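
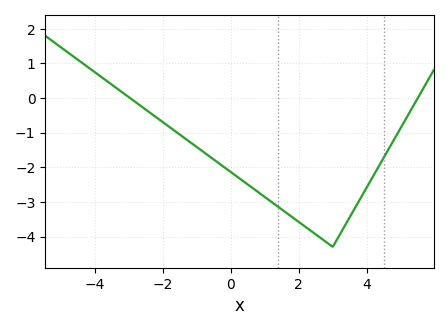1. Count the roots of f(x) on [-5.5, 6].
2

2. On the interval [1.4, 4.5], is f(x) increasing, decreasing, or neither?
neither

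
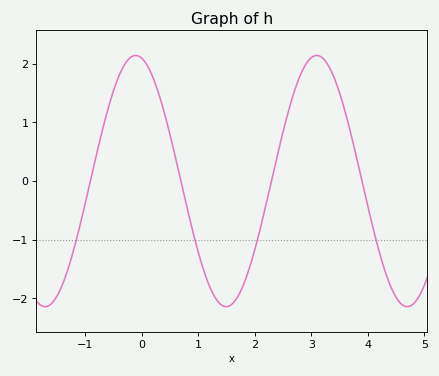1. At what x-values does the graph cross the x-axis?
-0.9, 0.7, 2.3, 3.9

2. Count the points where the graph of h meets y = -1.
4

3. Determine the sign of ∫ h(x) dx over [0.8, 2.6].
negative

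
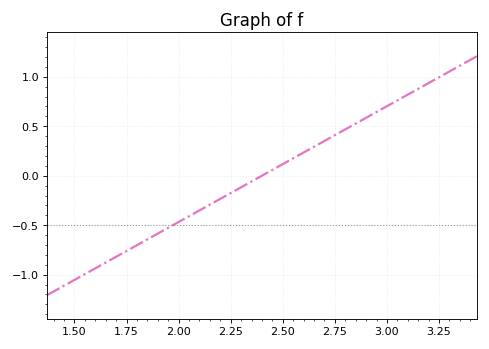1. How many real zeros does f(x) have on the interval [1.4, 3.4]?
1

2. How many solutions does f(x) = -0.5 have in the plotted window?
1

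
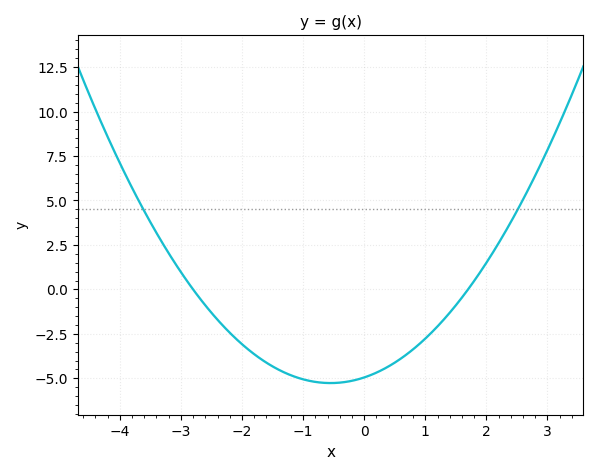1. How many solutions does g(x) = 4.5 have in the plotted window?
2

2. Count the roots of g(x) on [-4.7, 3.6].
2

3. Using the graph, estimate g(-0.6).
-5.26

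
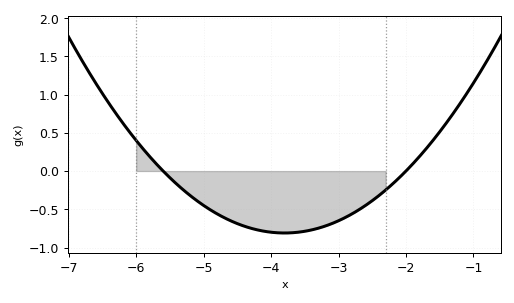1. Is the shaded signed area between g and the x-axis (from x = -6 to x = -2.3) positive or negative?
negative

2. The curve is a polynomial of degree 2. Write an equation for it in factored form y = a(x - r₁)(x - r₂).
y = 0.25(x + 5.6)(x + 2)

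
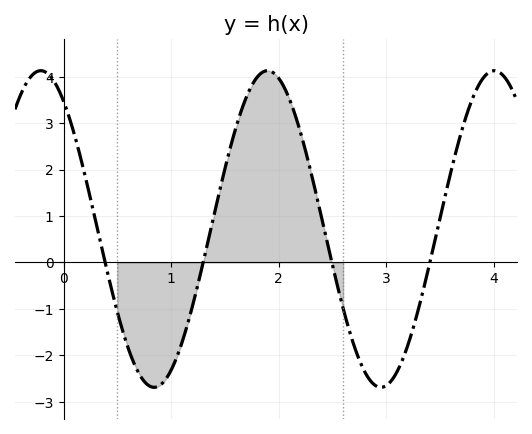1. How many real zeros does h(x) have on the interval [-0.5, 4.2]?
4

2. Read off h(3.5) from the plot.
0.942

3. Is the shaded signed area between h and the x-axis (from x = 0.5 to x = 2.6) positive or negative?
positive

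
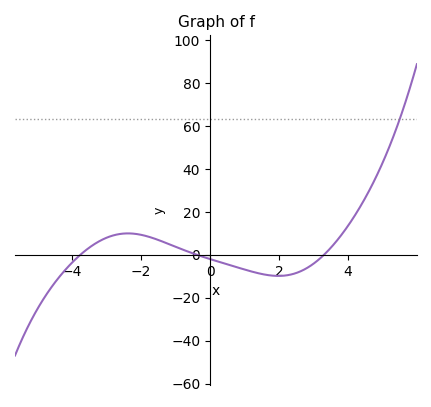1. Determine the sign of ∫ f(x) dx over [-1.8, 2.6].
negative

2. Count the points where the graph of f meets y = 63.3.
1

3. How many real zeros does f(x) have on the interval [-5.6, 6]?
3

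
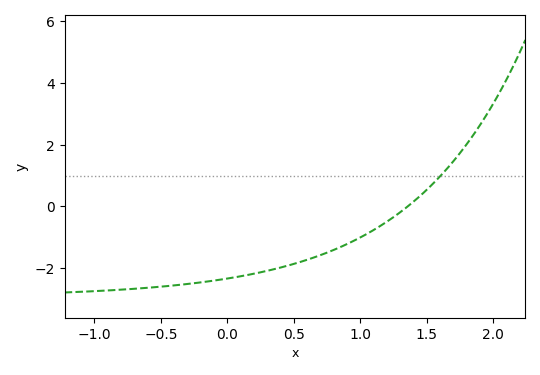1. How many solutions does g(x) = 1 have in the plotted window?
1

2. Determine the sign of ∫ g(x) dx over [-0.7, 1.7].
negative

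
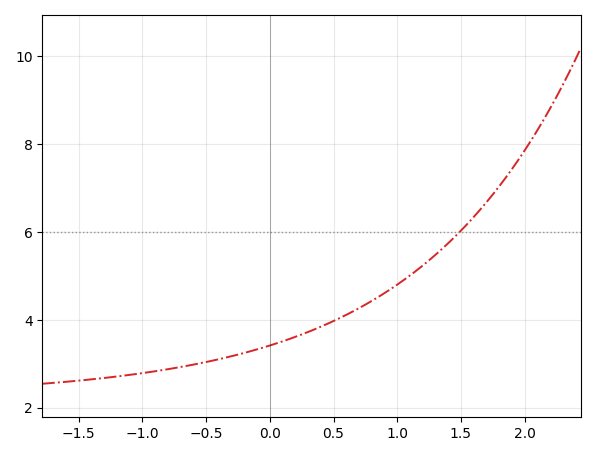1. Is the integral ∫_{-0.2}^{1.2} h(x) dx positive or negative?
positive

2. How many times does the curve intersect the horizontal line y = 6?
1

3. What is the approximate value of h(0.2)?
3.62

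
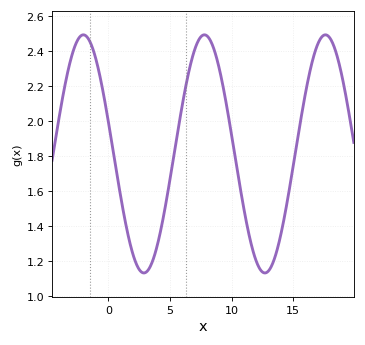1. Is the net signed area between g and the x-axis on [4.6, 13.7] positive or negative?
positive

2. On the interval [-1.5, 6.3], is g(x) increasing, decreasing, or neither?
neither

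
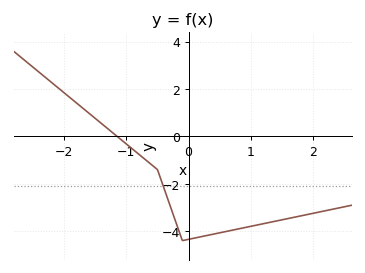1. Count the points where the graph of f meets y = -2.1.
1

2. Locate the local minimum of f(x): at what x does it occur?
-0.1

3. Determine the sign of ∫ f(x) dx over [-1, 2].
negative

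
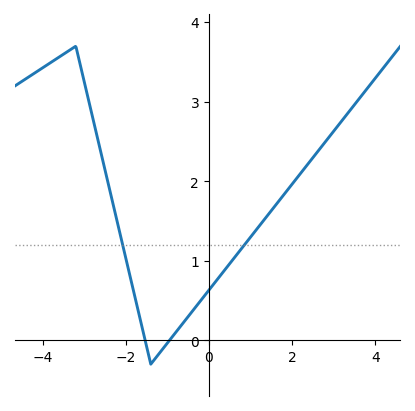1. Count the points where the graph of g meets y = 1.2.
2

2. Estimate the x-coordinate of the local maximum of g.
-3.2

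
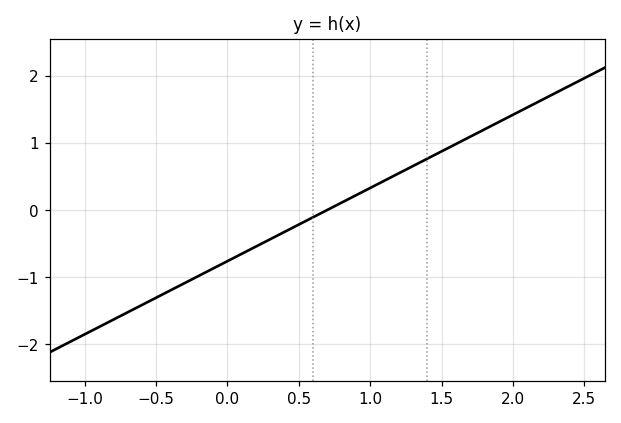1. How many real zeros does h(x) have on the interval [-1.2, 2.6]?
1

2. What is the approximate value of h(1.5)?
0.872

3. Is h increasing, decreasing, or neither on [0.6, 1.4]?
increasing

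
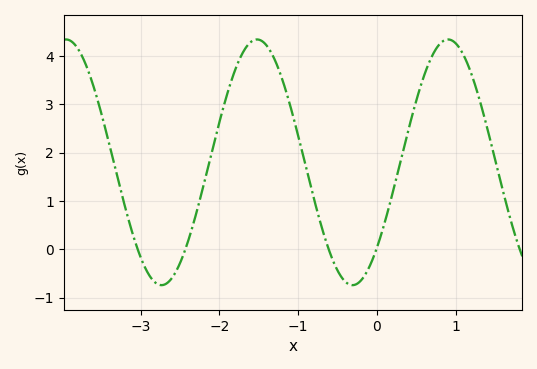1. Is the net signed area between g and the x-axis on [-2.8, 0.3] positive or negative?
positive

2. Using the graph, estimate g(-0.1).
-0.4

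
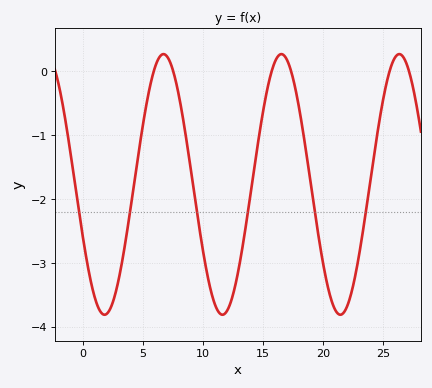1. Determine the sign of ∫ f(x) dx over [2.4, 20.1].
negative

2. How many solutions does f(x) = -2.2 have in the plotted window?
6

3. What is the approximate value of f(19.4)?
-2.3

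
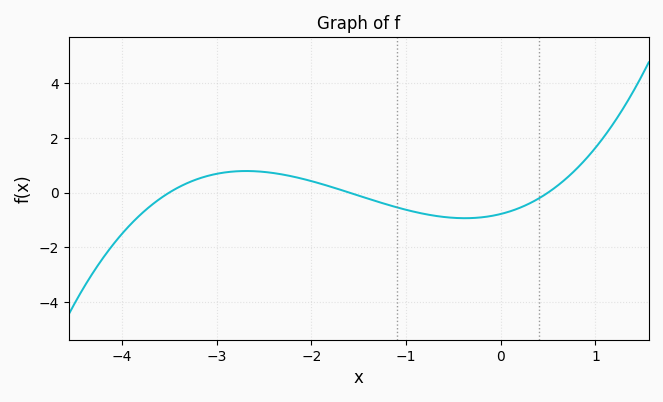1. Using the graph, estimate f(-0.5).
-0.924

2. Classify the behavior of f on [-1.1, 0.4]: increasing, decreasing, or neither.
neither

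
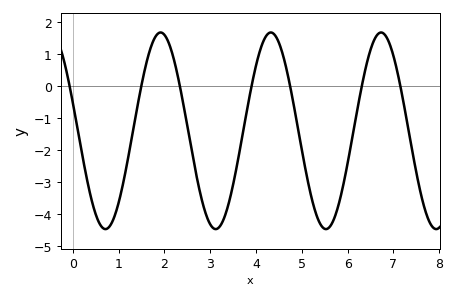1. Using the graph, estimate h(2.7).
-2.8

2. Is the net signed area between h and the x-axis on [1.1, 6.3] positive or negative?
negative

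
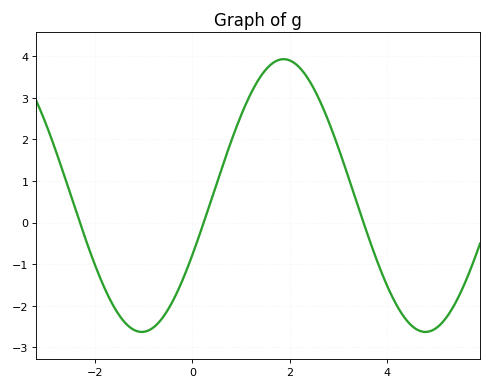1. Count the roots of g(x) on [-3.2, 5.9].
3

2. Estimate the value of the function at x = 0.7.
1.6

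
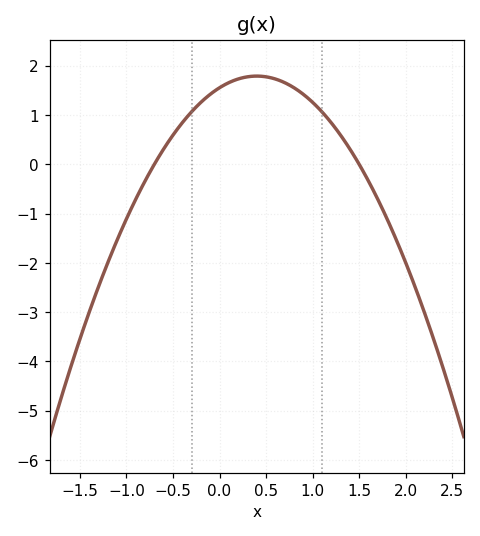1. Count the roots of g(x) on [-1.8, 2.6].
2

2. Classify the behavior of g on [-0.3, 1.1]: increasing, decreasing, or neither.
neither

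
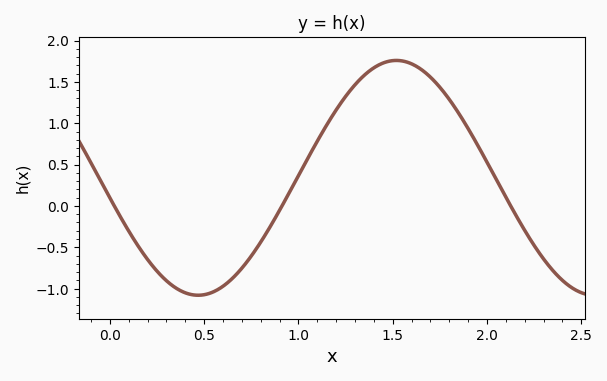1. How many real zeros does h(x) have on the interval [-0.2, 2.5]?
3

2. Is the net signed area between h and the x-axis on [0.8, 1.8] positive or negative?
positive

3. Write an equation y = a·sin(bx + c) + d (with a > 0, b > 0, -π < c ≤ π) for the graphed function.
y = 1.42sin(3x - 3) + 0.34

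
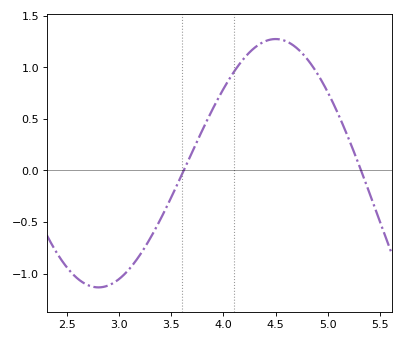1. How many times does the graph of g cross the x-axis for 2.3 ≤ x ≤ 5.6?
2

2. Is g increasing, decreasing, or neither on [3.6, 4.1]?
increasing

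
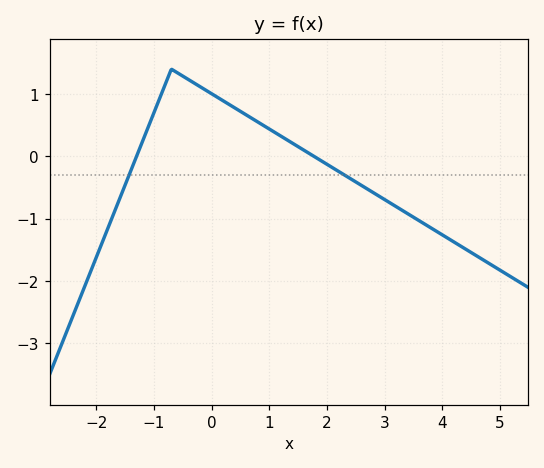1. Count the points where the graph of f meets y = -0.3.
2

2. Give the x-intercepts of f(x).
-1.3, 1.77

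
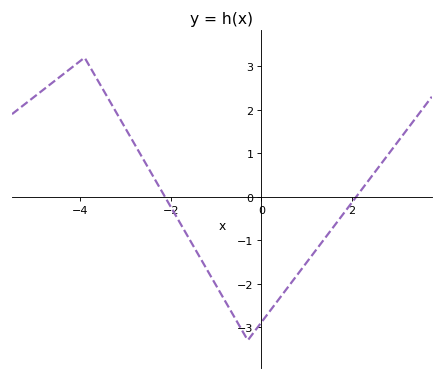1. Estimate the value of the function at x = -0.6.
-2.76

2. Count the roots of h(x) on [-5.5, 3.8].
2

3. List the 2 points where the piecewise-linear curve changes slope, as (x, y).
(-3.9, 3.2); (-0.3, -3.3)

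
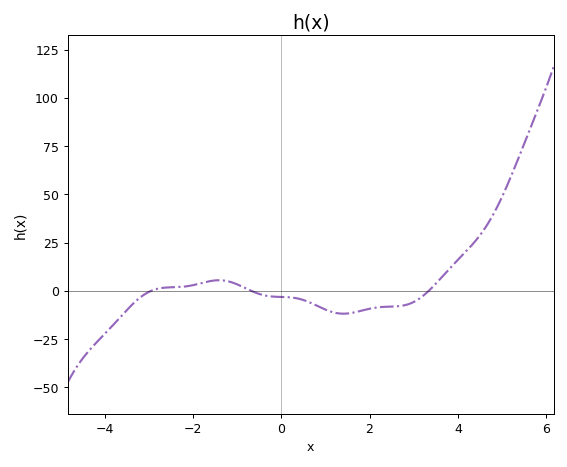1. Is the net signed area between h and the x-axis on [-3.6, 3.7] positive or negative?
negative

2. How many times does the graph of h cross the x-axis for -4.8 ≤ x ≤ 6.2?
3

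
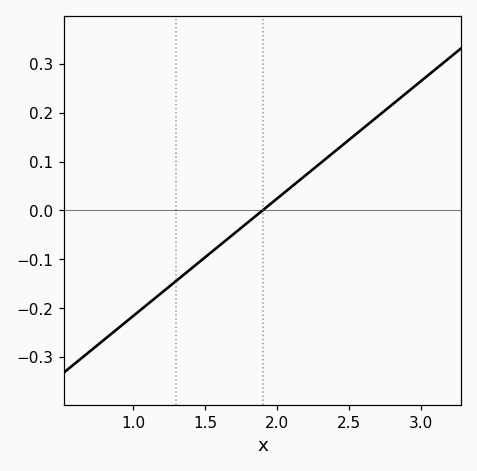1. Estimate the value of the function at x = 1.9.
0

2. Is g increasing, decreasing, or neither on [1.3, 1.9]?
increasing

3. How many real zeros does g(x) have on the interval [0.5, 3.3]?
1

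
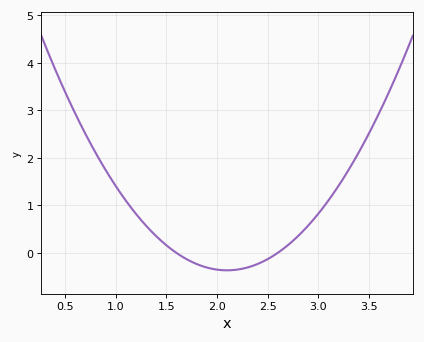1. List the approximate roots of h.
1.6, 2.6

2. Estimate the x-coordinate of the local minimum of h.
2.1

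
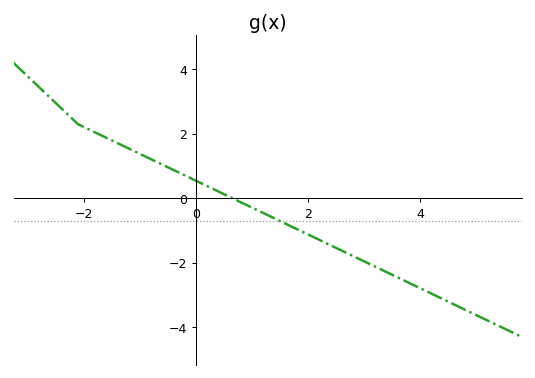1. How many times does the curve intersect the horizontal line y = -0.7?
1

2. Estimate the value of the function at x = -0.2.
0.717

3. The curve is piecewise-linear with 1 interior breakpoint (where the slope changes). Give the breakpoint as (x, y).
(-2.1, 2.3)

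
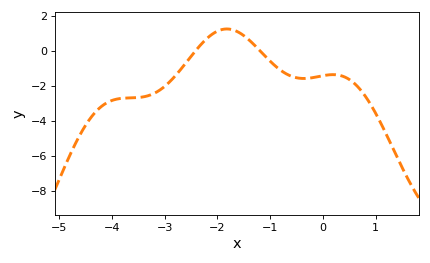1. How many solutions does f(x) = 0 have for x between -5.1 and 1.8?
2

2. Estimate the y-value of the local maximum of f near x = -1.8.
1.24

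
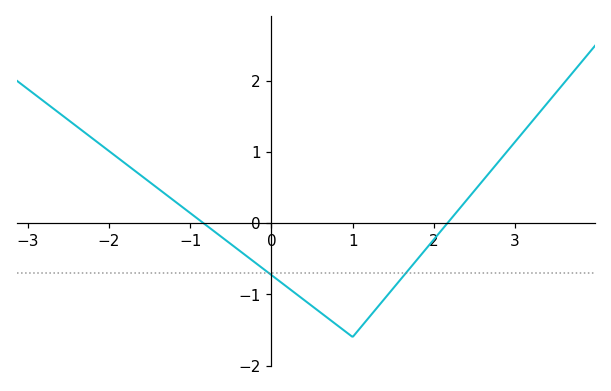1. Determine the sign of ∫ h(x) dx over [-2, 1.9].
negative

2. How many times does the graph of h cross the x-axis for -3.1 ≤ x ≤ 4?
2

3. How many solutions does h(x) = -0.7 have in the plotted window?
2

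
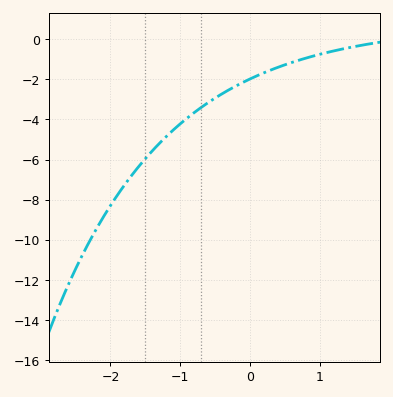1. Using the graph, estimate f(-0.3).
-2.6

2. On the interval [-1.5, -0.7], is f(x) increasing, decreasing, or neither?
increasing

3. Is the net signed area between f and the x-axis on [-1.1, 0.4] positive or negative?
negative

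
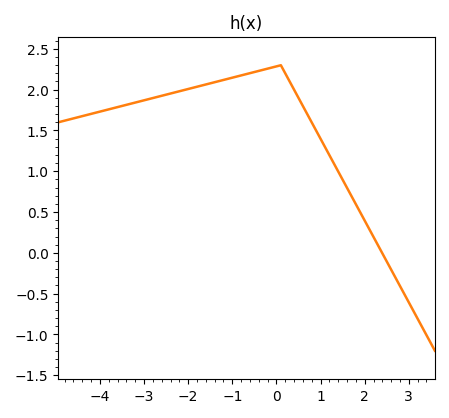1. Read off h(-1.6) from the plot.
2.06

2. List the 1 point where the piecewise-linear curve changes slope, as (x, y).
(0.1, 2.3)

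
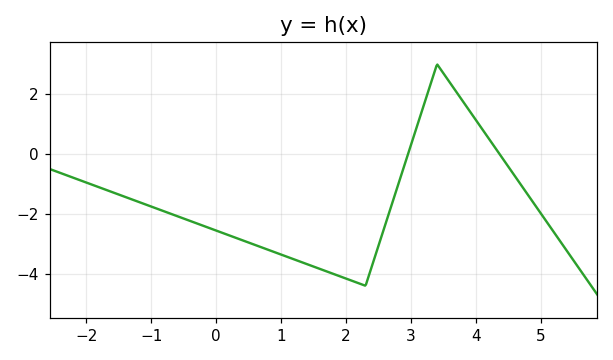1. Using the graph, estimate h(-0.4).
-2.2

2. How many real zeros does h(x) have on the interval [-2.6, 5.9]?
2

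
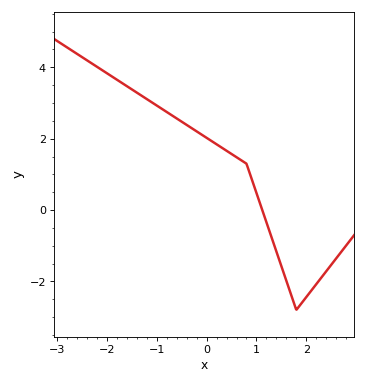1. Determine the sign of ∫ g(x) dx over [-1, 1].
positive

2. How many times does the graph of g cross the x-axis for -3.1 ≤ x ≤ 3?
1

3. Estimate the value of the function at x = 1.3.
-0.75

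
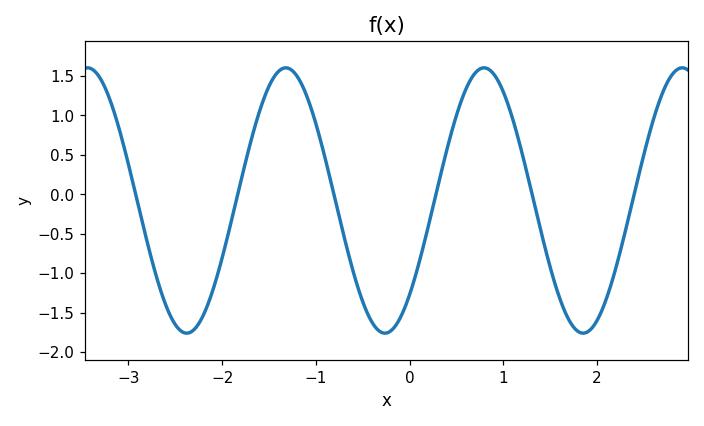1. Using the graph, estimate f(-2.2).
-1.55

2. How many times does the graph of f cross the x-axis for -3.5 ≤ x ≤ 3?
6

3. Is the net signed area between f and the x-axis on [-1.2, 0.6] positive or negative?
negative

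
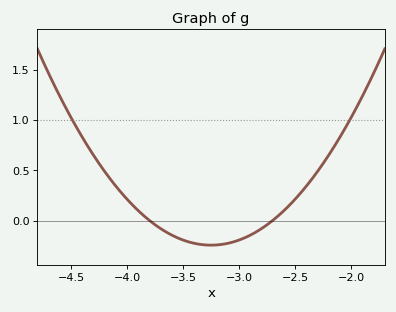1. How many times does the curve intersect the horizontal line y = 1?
2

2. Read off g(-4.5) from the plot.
1.02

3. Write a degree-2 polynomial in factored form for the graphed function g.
y = 0.81(x + 3.8)(x + 2.7)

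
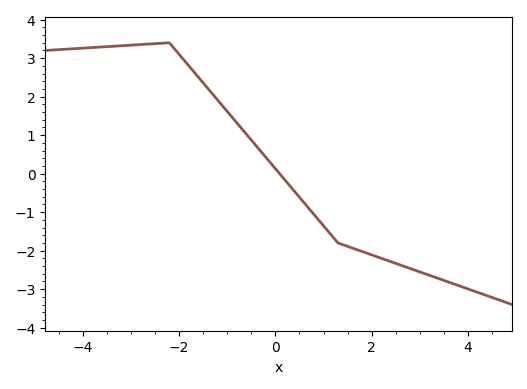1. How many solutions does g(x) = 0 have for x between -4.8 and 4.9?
1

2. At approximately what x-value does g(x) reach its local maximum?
-2.2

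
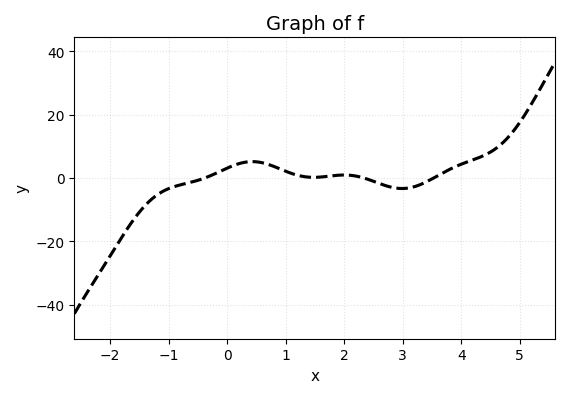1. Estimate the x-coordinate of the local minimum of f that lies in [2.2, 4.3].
2.99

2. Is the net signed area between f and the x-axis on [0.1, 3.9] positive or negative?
positive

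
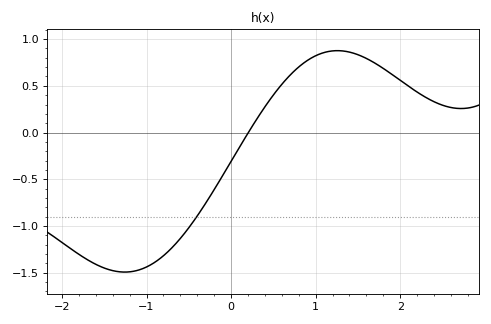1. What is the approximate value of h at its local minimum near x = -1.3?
-1.5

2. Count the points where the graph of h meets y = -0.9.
1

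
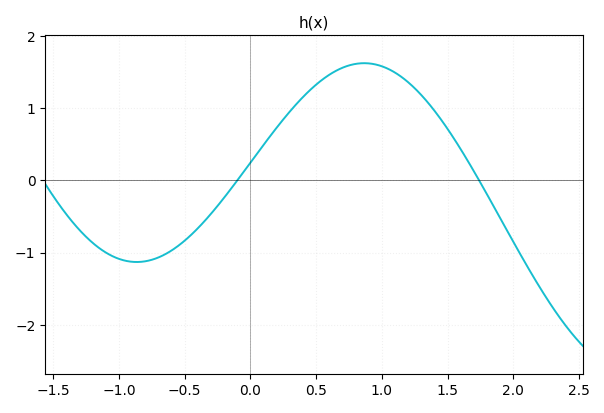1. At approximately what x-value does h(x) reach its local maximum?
0.865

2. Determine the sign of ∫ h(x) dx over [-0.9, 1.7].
positive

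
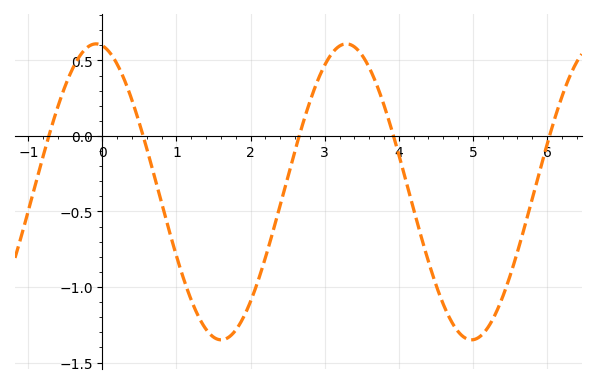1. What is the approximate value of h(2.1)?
-0.95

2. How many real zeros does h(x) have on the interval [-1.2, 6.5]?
5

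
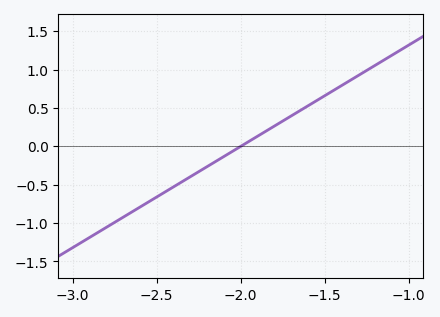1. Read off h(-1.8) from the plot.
0.25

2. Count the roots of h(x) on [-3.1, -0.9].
1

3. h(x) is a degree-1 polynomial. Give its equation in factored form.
y = 1.32(x + 2)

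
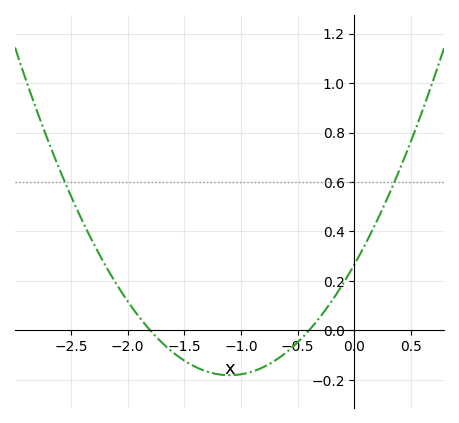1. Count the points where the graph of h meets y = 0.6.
2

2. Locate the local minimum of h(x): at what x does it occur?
-1.1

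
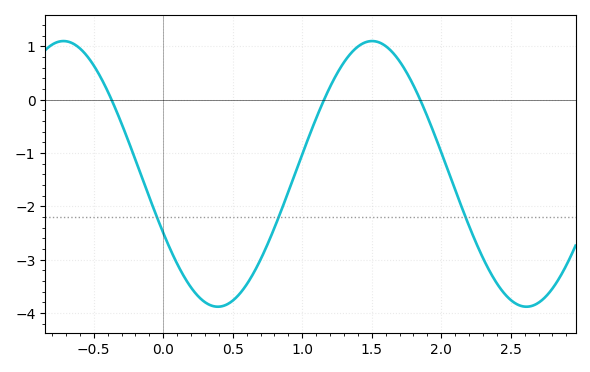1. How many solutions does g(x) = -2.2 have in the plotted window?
3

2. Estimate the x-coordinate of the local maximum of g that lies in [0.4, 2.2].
1.5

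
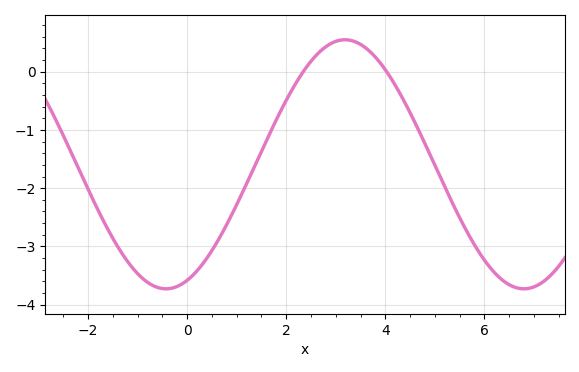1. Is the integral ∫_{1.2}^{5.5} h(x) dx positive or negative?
negative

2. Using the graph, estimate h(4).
0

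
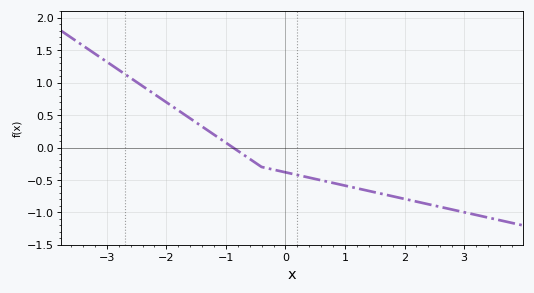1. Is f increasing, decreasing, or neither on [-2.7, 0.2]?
decreasing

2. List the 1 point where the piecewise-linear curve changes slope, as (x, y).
(-0.4, -0.3)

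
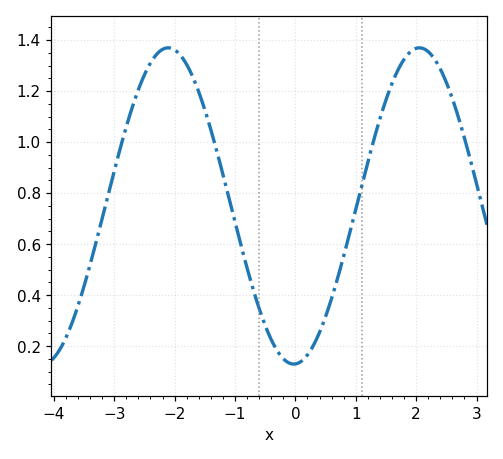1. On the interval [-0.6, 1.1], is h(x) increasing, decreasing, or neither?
neither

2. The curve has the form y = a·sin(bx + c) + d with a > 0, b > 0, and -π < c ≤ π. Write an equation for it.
y = 0.62sin(1.5x - 1.5) + 0.75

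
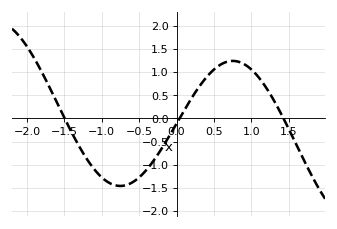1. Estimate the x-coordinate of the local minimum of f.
-0.752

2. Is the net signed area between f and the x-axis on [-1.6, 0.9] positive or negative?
negative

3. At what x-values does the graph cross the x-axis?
-1.5, 0.039, 1.43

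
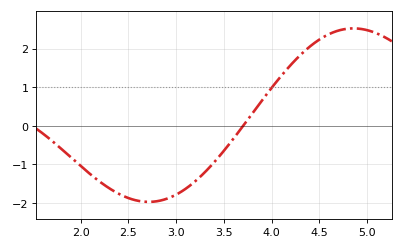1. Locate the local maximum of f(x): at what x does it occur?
4.85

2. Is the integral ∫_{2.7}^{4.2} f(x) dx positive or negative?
negative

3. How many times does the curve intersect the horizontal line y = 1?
1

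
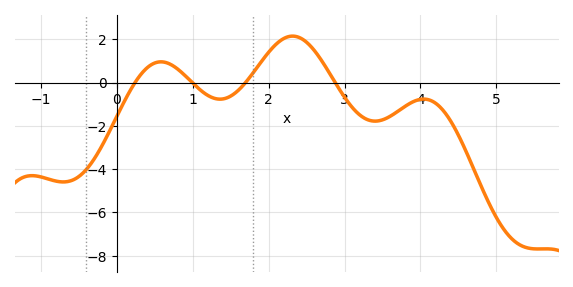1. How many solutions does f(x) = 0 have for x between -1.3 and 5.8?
4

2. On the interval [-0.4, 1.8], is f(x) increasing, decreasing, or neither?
neither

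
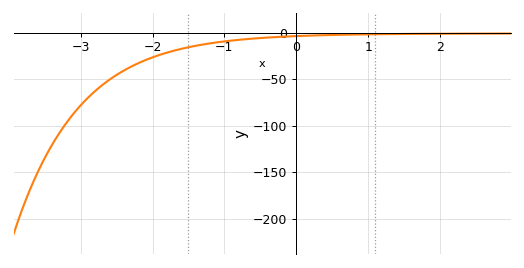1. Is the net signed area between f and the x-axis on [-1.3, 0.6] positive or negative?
negative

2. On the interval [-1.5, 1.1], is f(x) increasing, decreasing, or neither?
increasing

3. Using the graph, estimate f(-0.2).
-4.39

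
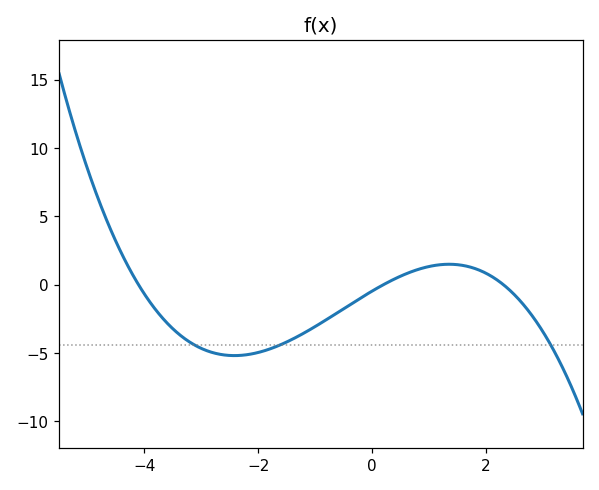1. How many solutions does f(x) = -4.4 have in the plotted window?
3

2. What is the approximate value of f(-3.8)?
-1.83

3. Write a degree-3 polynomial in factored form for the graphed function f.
y = -0.25(x + 4.1)(x - 0.2)(x - 2.3)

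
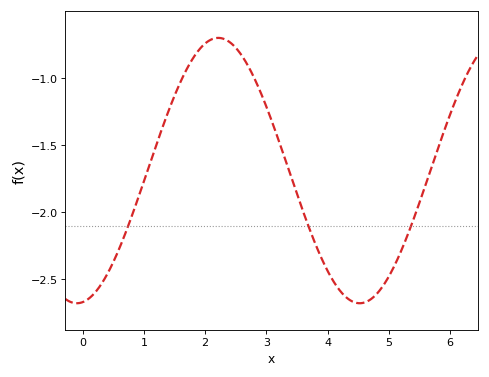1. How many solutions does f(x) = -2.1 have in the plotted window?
3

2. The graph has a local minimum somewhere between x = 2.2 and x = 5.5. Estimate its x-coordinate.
4.5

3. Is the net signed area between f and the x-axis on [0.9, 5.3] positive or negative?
negative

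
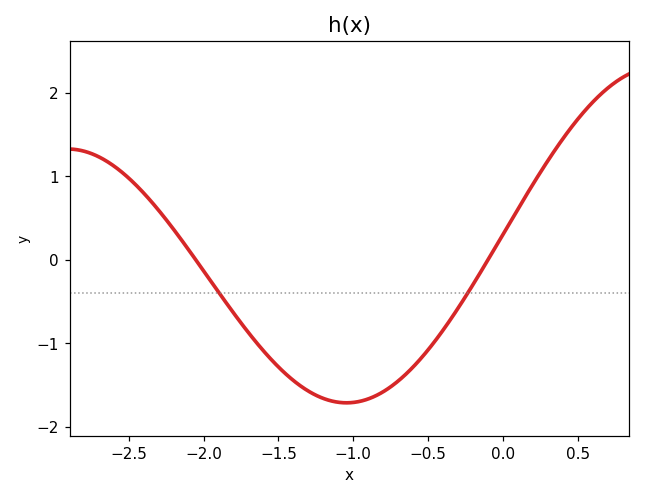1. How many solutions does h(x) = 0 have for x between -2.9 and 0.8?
2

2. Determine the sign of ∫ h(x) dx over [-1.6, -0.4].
negative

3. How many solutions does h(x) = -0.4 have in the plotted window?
2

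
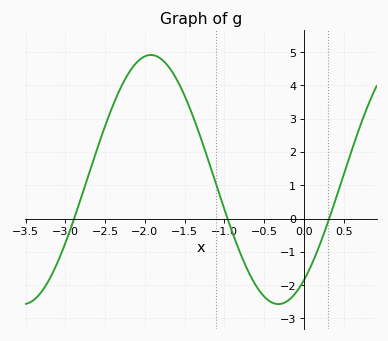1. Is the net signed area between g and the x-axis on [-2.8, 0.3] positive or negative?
positive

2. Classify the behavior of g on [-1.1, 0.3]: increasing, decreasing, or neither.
neither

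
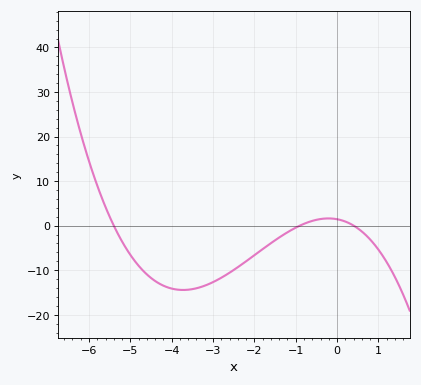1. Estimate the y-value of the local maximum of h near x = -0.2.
1.62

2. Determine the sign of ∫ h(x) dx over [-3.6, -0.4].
negative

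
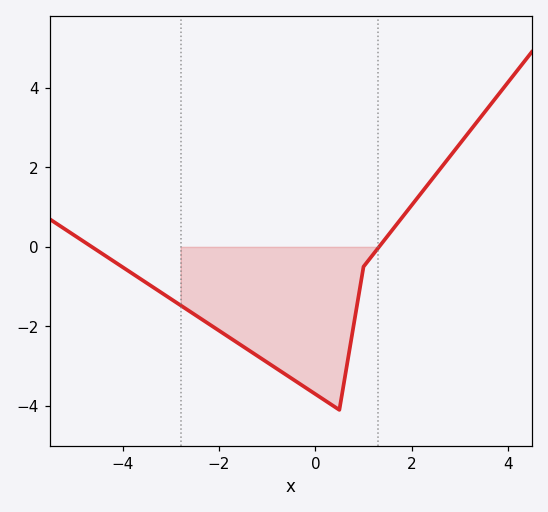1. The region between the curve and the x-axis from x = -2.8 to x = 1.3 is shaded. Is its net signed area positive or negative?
negative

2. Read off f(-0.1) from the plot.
-3.62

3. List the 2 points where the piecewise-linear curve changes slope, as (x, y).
(0.5, -4.1); (1, -0.5)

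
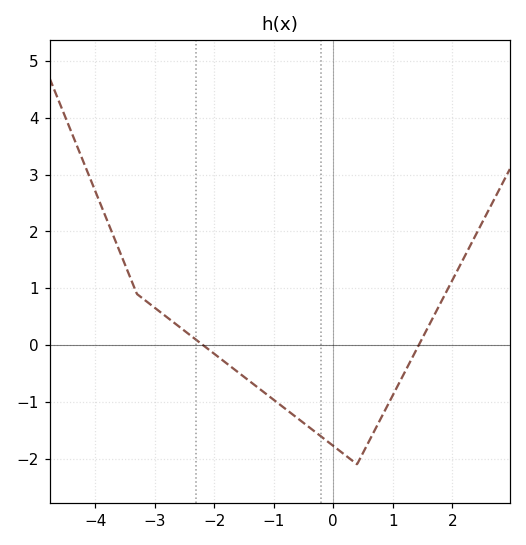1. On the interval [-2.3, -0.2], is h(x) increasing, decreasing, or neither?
decreasing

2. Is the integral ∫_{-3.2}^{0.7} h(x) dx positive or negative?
negative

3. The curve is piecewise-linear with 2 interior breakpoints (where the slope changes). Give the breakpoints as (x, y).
(-3.3, 0.9); (0.4, -2.1)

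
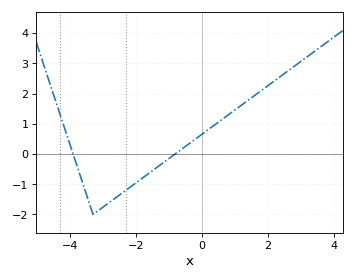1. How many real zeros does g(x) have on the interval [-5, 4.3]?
2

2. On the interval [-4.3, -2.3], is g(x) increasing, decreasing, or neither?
neither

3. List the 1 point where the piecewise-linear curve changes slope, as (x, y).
(-3.3, -2)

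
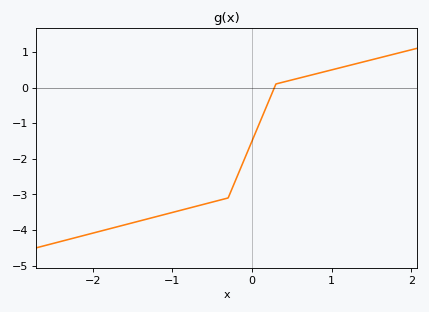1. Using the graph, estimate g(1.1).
0.6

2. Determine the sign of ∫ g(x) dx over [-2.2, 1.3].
negative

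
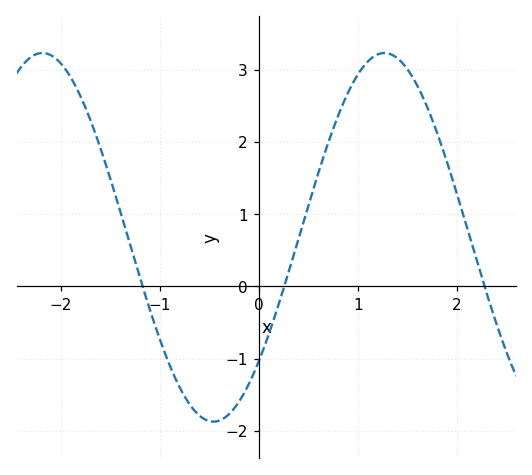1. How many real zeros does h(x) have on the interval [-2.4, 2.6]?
3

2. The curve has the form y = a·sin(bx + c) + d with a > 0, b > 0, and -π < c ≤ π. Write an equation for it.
y = 2.55sin(1.82x - 0.74) + 0.68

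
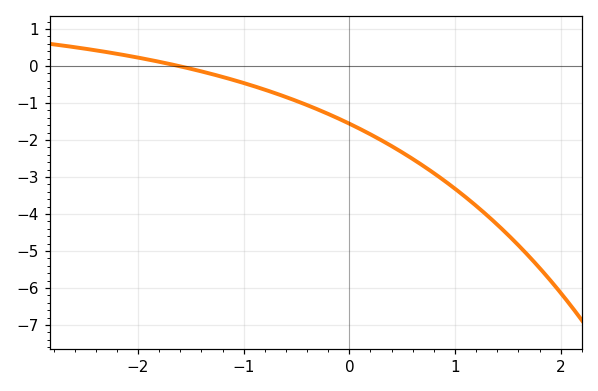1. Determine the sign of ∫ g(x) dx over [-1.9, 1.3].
negative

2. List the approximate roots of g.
-1.6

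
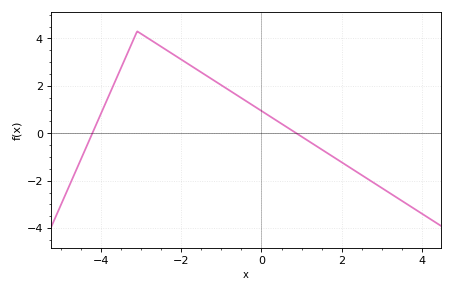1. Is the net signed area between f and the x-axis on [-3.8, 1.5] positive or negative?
positive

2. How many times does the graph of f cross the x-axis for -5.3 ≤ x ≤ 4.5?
2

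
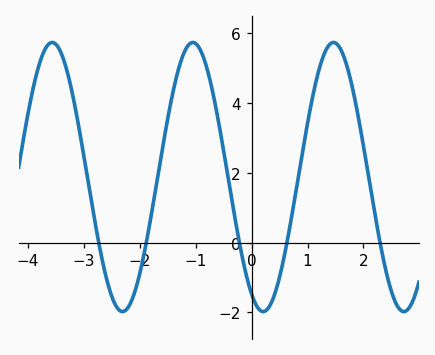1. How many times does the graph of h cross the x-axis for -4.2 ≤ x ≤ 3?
5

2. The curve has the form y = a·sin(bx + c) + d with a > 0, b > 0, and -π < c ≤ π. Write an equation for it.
y = 3.86sin(2.5x - 2.09) + 1.88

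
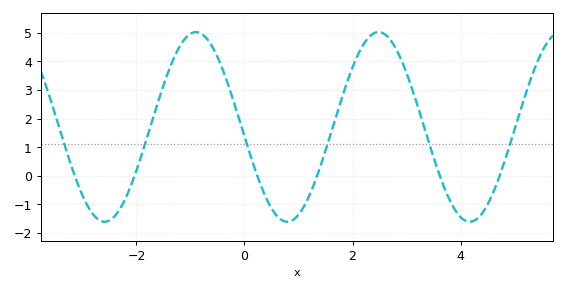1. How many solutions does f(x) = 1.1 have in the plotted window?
6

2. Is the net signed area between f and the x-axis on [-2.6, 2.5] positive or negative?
positive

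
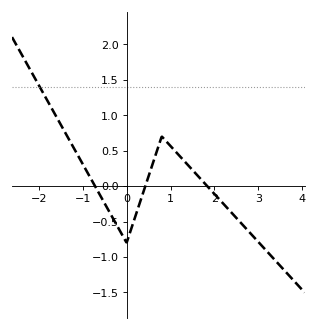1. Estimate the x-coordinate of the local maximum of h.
0.802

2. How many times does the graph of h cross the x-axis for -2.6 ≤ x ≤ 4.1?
3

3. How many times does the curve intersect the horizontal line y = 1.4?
1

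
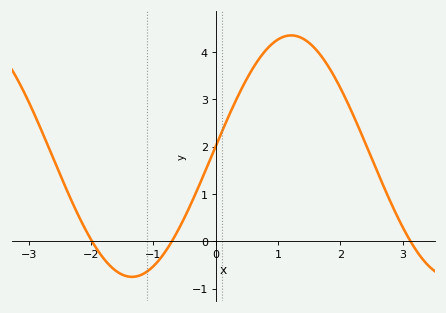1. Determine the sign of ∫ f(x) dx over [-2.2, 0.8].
positive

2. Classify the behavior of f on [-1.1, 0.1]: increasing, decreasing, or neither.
increasing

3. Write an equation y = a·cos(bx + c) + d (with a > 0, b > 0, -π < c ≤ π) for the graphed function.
y = 2.55cos(1.23x - 1.49) + 1.8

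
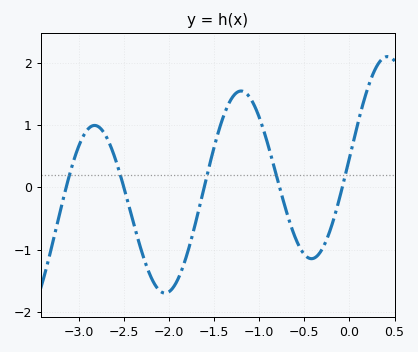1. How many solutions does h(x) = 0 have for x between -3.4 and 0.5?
5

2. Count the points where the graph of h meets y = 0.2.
5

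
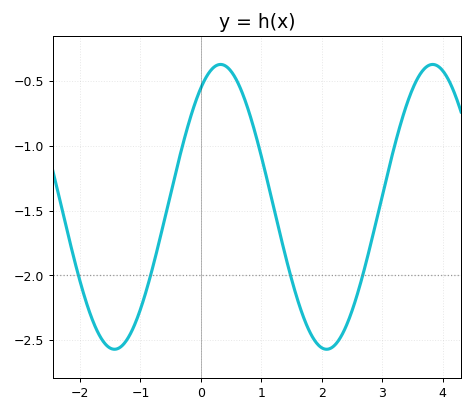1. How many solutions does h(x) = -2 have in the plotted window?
4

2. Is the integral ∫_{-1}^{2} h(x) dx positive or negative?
negative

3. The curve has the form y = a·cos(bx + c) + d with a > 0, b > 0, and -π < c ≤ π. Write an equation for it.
y = 1.1cos(1.79x - 0.582) - 1.47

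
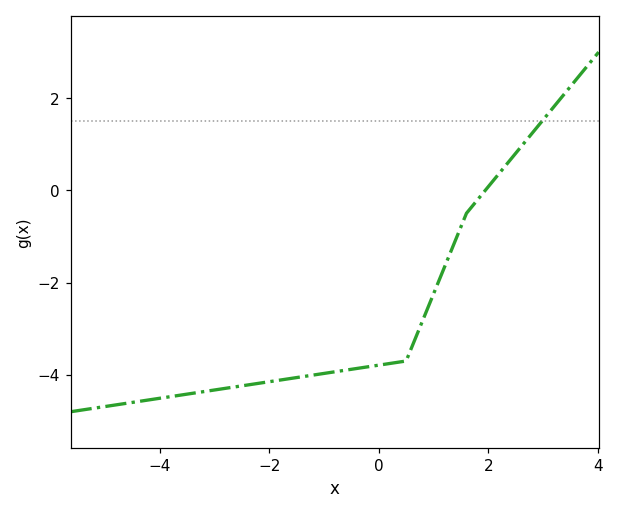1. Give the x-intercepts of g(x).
1.95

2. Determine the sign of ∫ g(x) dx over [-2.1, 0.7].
negative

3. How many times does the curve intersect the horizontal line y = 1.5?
1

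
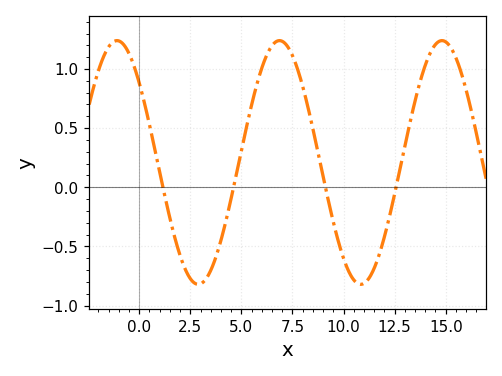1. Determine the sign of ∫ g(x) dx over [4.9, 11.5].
positive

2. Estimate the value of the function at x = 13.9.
0.98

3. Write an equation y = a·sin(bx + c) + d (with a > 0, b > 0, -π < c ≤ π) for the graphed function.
y = 1.03sin(0.79x + 2.43) + 0.21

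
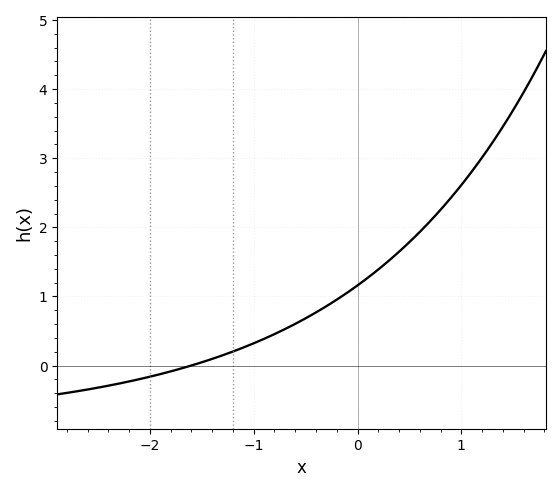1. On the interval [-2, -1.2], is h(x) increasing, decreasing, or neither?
increasing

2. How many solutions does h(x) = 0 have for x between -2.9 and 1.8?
1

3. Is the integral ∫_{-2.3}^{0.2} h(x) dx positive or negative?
positive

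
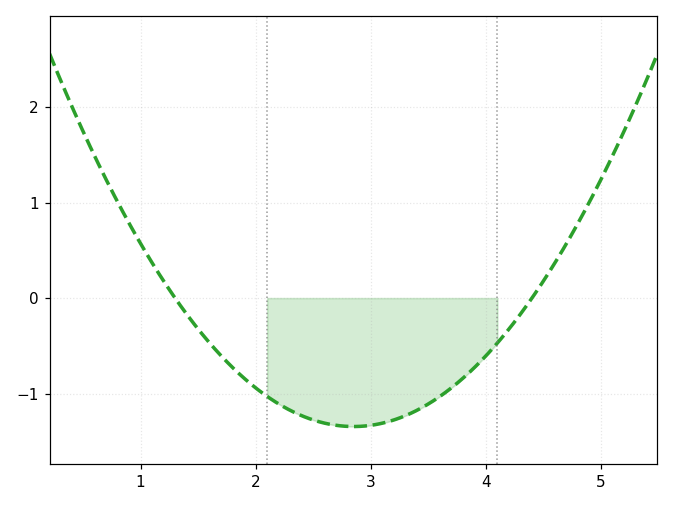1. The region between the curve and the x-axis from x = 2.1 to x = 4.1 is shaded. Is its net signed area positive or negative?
negative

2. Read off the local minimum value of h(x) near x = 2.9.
-1.3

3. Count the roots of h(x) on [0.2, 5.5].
2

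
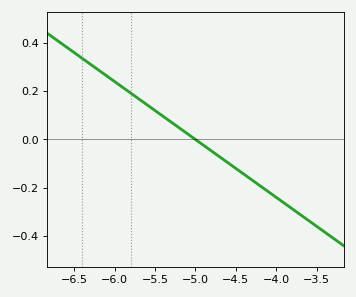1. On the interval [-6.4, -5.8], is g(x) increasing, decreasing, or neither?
decreasing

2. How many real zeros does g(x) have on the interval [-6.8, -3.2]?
1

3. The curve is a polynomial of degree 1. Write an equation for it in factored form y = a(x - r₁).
y = -0.24(x + 5)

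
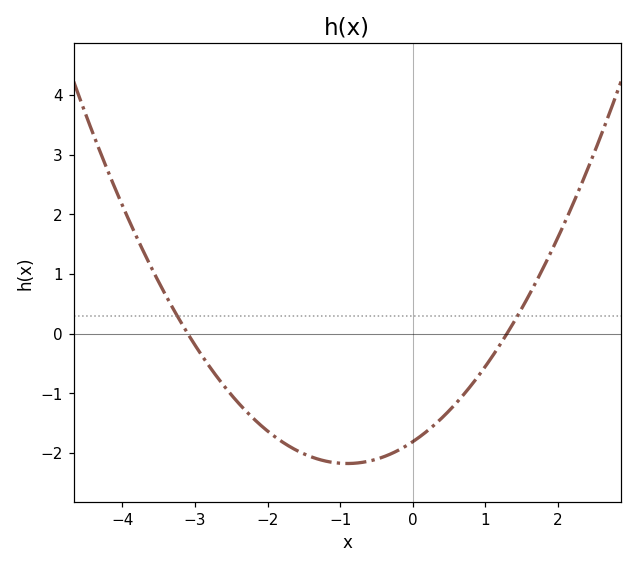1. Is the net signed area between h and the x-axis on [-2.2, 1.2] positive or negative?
negative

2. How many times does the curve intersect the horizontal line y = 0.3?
2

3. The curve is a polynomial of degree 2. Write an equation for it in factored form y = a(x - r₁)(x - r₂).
y = 0.45(x + 3.1)(x - 1.3)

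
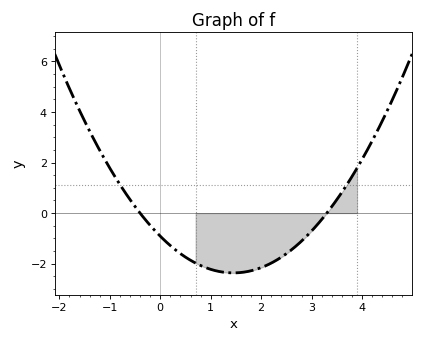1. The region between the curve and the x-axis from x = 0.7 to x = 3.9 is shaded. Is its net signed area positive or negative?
negative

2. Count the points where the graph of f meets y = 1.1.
2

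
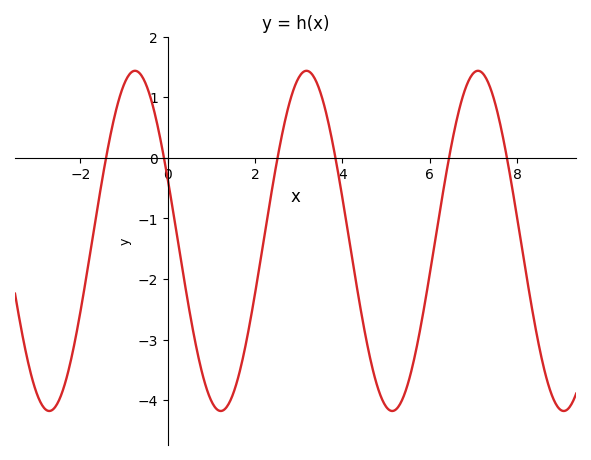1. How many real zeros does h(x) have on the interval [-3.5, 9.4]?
6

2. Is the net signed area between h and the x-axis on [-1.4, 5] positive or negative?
negative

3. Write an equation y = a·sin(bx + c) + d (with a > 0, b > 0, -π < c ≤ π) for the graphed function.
y = 2.81sin(1.6x + 2.8) - 1.37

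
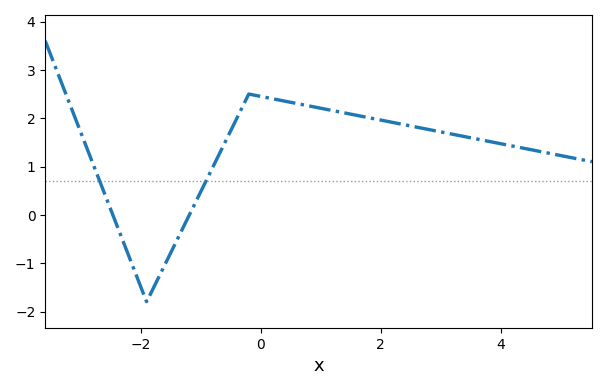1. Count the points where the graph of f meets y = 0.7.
2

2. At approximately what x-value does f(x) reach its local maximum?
-0.197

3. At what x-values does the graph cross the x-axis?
-2.46, -1.19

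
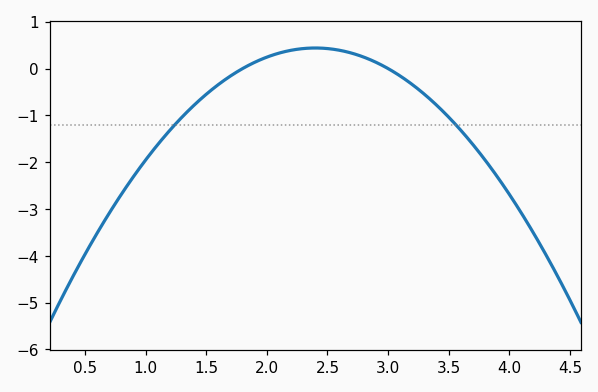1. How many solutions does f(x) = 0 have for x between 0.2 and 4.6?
2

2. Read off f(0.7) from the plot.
-3.1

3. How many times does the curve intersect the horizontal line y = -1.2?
2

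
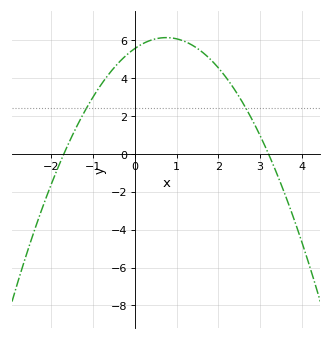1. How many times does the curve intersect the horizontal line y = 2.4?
2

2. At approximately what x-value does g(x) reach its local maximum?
0.8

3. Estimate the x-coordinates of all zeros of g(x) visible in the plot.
-1.7, 3.2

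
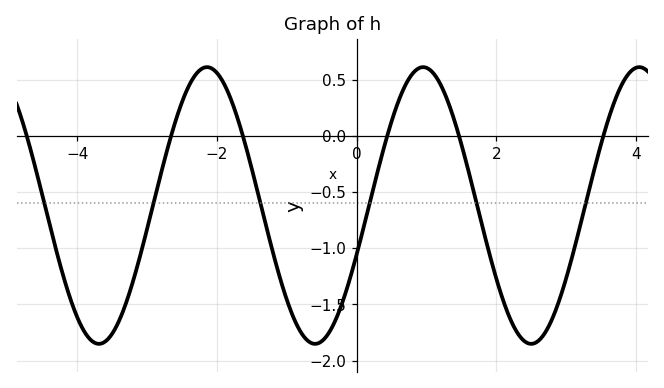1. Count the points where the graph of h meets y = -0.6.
6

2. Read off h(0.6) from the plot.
0.3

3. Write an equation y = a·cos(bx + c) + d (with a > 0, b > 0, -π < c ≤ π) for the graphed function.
y = 1.23cos(2x - 1.9) - 0.62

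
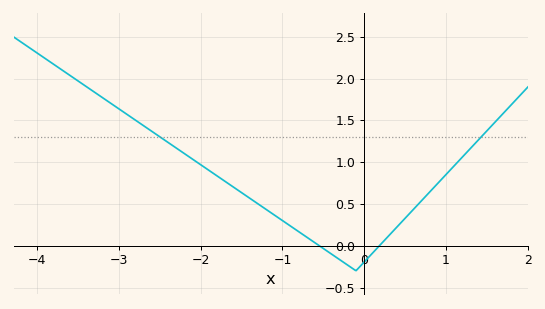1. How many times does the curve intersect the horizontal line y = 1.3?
2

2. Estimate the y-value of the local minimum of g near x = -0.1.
-0.299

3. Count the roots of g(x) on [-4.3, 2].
2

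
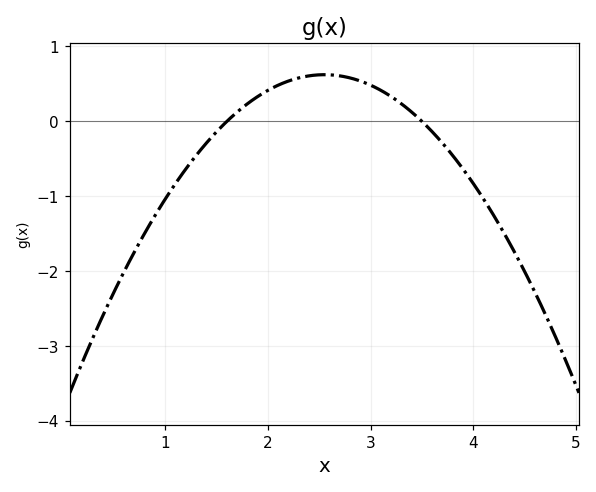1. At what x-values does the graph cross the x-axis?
1.6, 3.5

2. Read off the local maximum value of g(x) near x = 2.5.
0.6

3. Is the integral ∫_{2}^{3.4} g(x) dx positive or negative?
positive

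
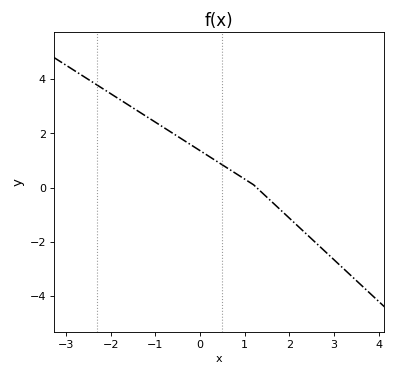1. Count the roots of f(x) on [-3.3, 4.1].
1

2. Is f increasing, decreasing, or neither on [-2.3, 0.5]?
decreasing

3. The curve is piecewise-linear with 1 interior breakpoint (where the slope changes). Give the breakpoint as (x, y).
(1.2, 0.1)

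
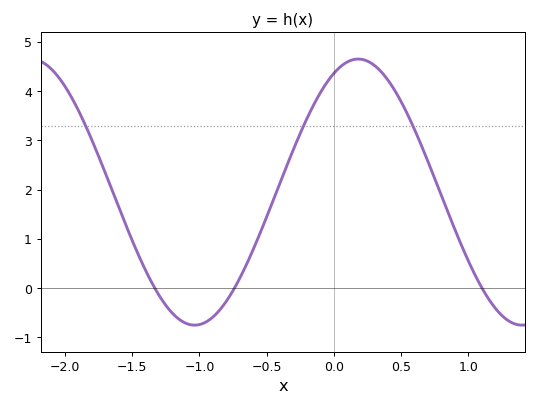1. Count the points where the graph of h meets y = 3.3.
3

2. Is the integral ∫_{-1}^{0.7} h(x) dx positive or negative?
positive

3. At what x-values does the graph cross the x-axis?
-1.33, -0.74, 1.1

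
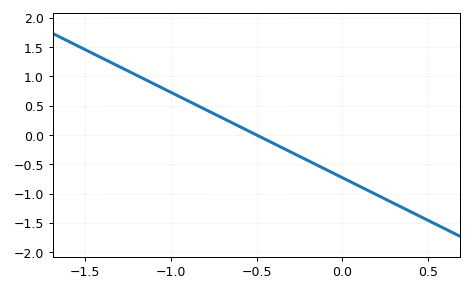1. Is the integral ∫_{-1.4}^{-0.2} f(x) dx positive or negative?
positive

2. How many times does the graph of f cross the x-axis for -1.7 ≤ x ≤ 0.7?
1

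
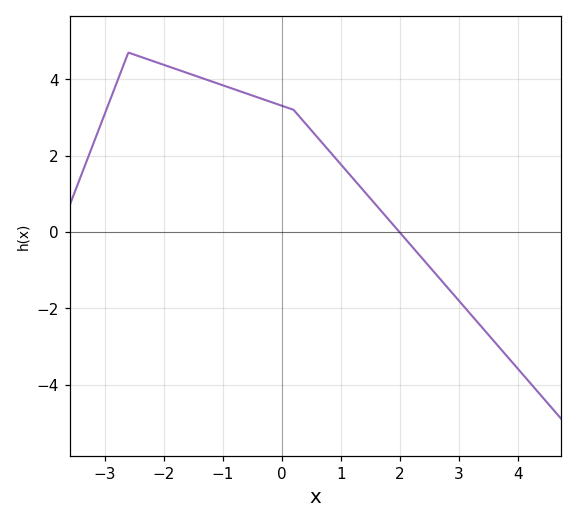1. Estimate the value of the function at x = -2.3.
4.6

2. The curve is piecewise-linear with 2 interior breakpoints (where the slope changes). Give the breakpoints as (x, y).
(-2.6, 4.7); (0.2, 3.2)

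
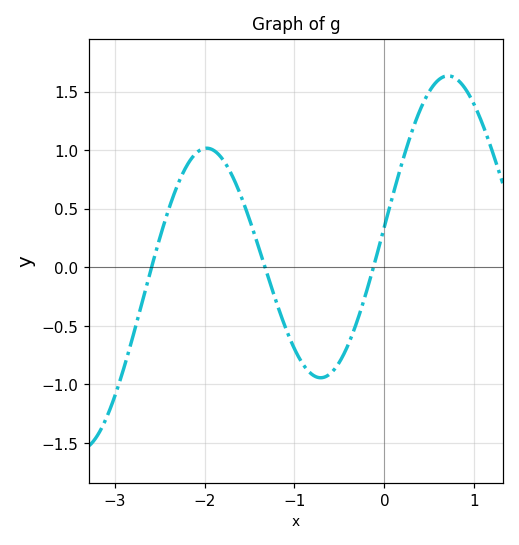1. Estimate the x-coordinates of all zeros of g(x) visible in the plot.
-2.59, -1.33, -0.122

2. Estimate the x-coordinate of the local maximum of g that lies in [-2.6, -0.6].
-1.98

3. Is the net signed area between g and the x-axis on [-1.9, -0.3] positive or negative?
negative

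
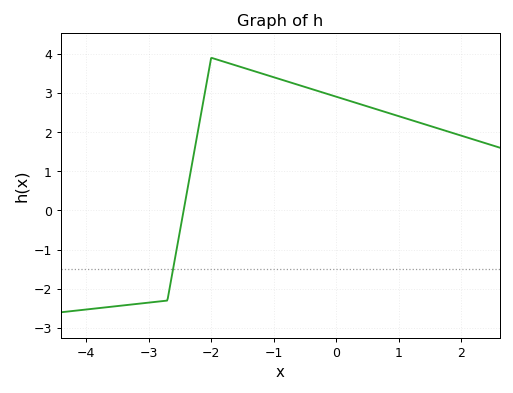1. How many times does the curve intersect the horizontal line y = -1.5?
1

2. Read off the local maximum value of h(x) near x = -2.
3.9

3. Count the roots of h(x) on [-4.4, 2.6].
1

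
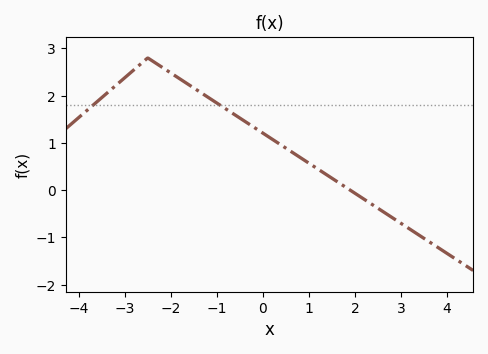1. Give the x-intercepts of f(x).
1.8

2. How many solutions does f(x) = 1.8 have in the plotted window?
2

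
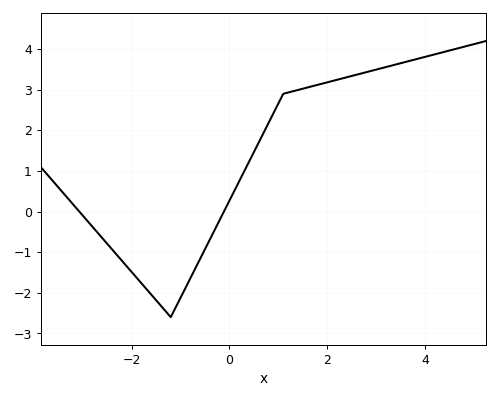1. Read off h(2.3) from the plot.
3.28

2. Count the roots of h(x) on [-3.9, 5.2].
2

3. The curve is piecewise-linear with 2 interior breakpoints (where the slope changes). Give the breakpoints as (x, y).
(-1.2, -2.6); (1.1, 2.9)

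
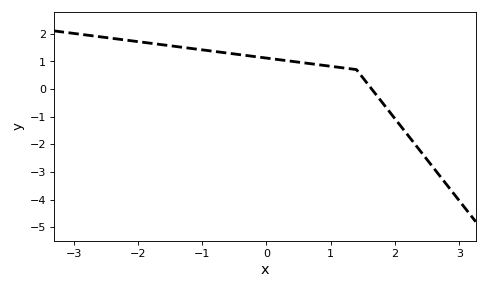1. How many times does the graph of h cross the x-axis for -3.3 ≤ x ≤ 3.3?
1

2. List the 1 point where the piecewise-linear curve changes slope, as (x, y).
(1.4, 0.7)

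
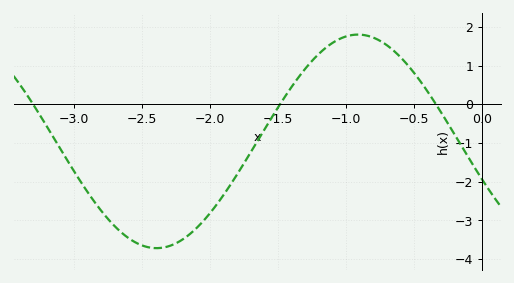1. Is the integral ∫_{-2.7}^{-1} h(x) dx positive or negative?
negative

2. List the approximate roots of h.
-3.3, -1.48, -0.338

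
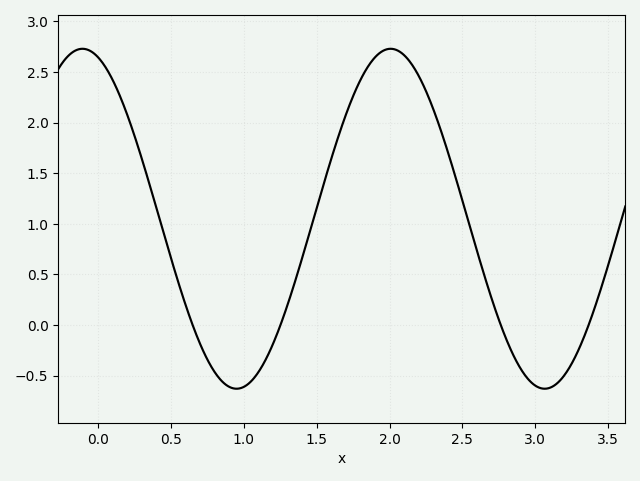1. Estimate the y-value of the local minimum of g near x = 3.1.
-0.63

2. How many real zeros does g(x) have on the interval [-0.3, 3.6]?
4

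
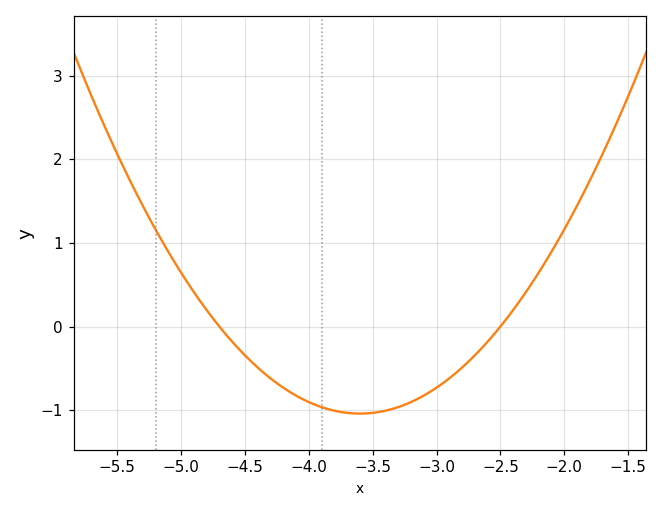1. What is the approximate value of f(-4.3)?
-0.6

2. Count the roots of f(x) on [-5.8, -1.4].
2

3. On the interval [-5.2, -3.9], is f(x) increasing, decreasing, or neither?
decreasing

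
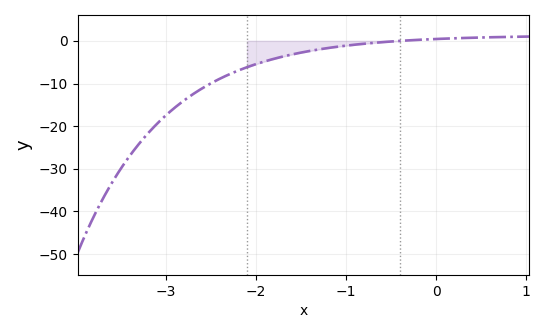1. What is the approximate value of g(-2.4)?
-8.86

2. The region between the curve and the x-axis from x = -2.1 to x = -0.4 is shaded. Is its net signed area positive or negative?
negative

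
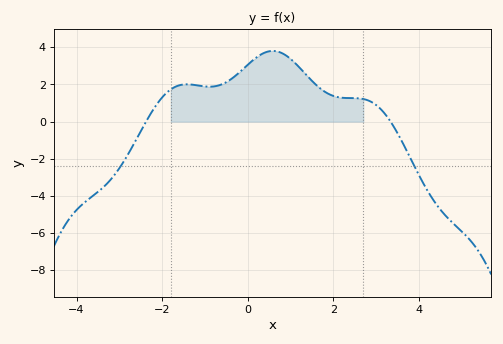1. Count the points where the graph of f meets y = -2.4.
2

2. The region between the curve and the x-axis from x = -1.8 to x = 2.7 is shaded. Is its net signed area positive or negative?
positive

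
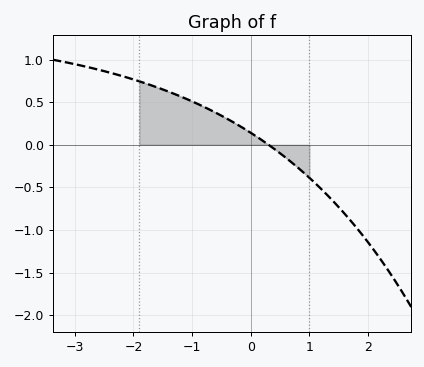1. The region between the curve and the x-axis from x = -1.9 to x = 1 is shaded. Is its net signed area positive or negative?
positive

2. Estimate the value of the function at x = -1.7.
0.7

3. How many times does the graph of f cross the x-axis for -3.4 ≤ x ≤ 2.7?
1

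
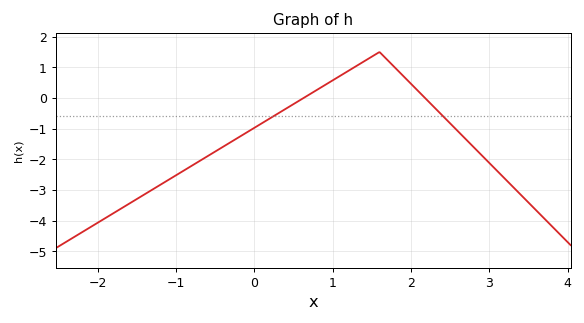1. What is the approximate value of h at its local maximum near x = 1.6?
1.5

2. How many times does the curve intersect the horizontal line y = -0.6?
2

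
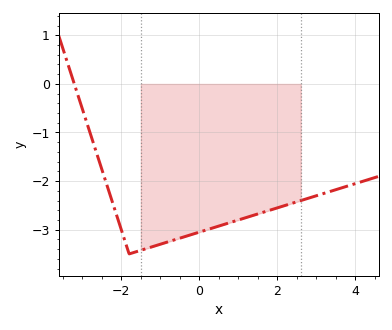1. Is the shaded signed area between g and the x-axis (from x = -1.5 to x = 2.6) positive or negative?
negative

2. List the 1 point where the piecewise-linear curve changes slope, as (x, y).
(-1.8, -3.5)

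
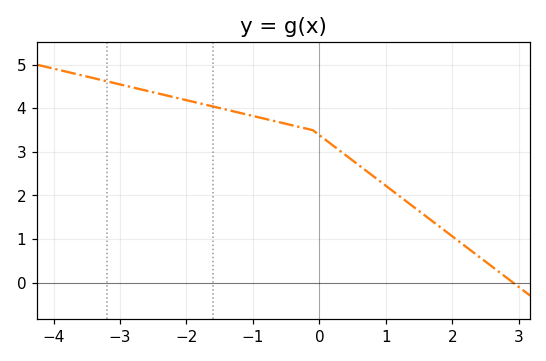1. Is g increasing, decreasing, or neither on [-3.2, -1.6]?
decreasing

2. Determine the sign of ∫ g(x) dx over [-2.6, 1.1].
positive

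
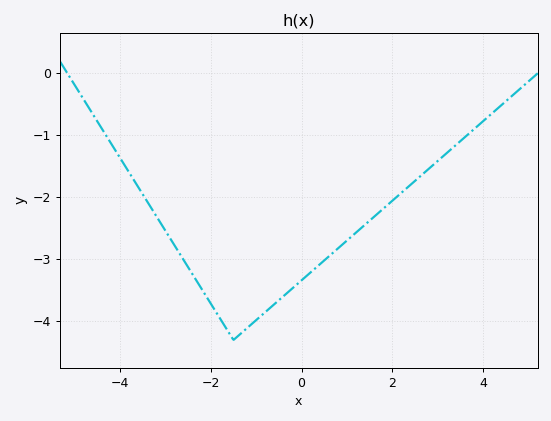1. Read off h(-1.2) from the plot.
-4.1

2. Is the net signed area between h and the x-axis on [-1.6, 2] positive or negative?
negative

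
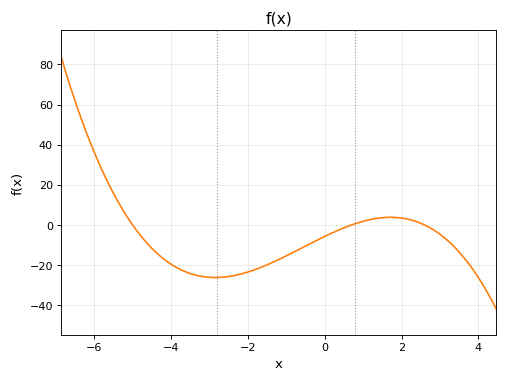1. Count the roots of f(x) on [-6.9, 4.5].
3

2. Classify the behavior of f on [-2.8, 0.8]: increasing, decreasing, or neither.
increasing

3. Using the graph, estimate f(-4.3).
-16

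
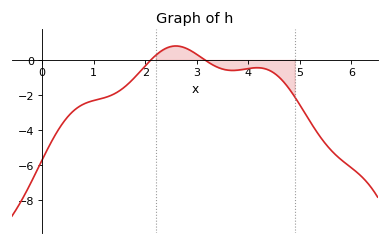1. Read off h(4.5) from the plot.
-0.8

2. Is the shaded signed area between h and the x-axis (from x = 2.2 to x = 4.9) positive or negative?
negative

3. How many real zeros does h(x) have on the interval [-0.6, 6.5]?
2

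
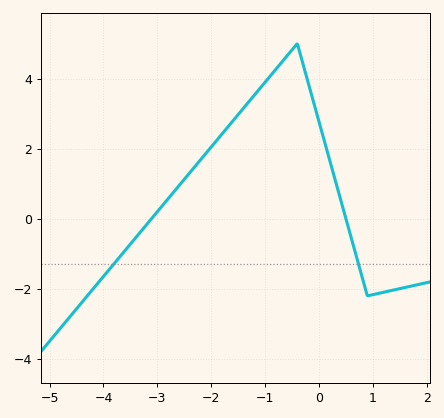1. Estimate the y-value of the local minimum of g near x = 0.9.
-2.2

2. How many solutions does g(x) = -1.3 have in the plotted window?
2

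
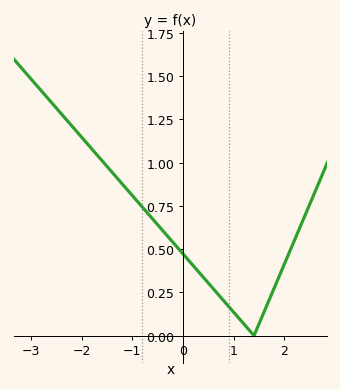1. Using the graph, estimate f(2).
0.42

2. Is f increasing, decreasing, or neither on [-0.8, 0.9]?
decreasing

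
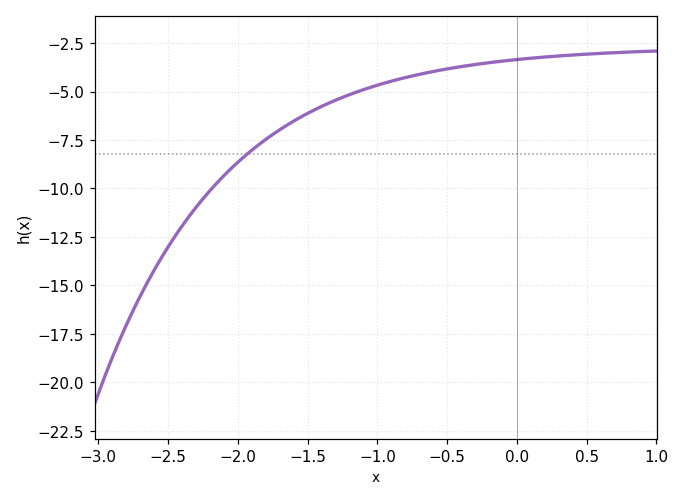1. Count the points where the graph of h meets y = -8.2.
1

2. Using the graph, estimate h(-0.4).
-3.5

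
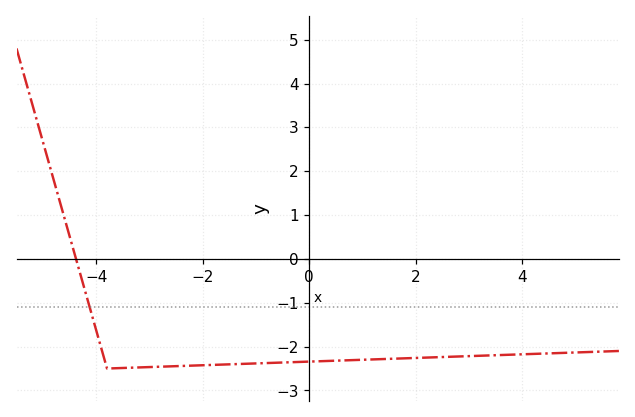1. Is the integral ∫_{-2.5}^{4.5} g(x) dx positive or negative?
negative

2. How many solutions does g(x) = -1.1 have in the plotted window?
1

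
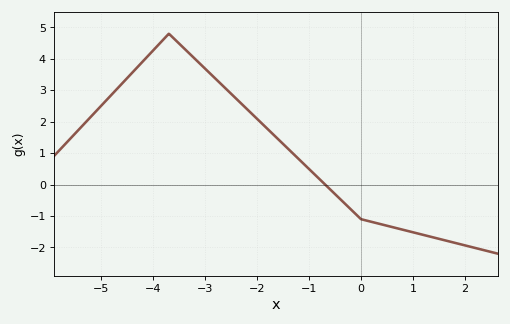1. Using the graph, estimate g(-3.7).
4.8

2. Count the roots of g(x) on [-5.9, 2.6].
1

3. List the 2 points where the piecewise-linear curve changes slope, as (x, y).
(-3.7, 4.8); (0, -1.1)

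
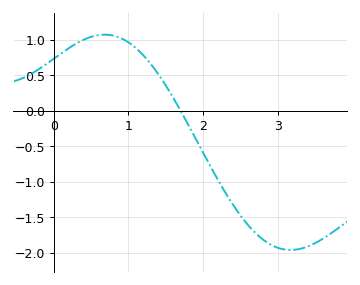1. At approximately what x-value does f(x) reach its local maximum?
0.7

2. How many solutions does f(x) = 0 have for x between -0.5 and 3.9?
1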